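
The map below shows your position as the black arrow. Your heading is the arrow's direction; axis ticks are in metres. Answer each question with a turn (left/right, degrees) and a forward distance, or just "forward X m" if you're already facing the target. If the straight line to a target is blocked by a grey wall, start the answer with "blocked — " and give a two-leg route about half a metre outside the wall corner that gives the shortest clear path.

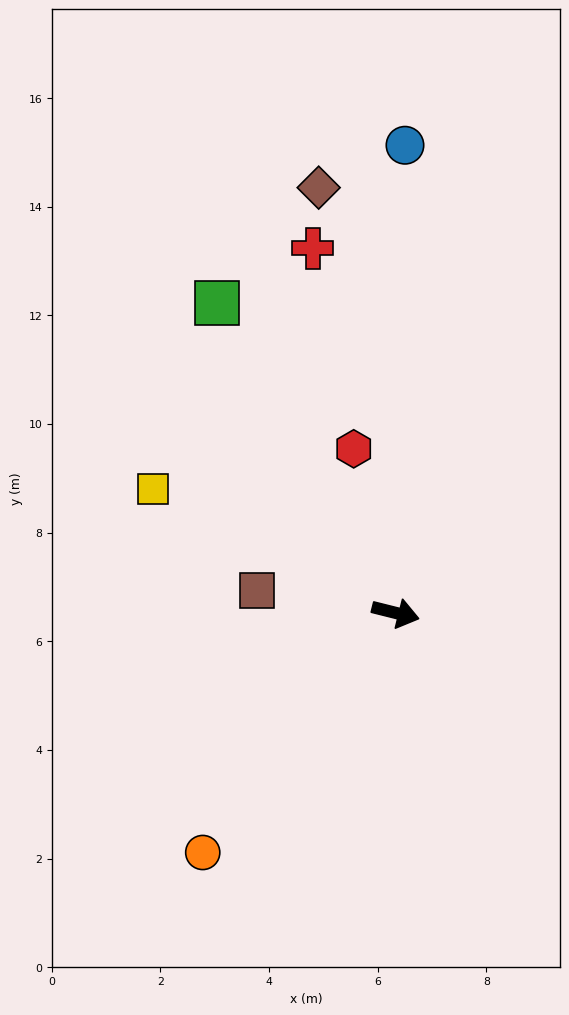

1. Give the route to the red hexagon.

turn left 118°, forward 3.1 m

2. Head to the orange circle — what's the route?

turn right 115°, forward 5.7 m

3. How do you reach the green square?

turn left 134°, forward 6.6 m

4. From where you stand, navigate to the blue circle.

turn left 103°, forward 8.6 m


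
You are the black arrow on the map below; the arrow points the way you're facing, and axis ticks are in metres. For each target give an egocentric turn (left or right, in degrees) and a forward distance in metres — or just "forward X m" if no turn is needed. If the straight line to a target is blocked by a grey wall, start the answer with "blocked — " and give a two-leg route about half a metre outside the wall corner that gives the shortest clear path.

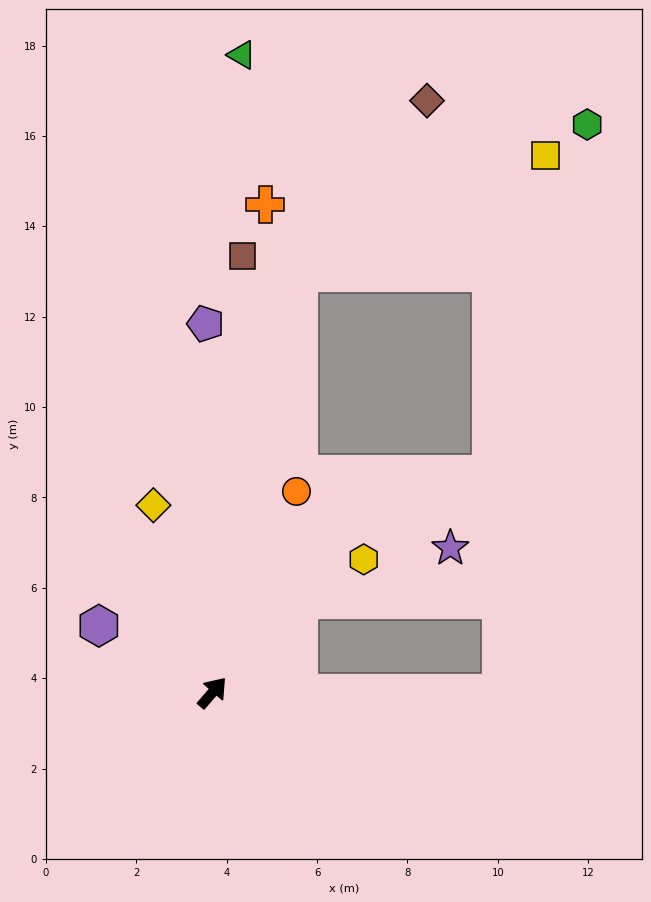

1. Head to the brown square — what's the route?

turn left 37°, forward 9.7 m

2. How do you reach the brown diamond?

blocked — turn left 29°, forward 9.5 m, then turn right 25°, forward 4.7 m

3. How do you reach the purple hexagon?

turn left 100°, forward 2.9 m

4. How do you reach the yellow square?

blocked — turn left 29°, forward 9.5 m, then turn right 53°, forward 6.0 m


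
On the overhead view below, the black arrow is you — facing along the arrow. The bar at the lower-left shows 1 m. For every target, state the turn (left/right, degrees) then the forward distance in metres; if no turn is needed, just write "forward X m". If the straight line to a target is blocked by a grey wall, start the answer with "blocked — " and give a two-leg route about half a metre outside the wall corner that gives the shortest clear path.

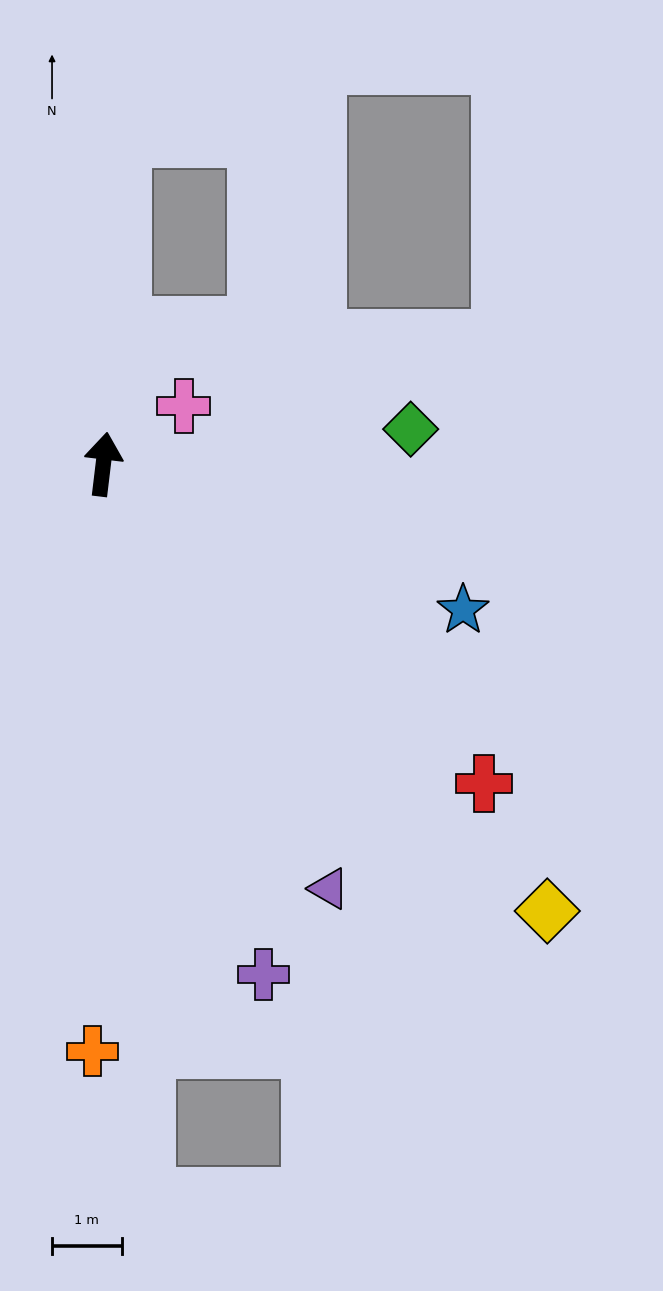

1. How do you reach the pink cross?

turn right 47°, forward 1.4 m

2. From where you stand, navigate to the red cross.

turn right 123°, forward 7.1 m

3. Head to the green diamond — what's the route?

turn right 77°, forward 4.4 m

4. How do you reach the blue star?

turn right 105°, forward 5.6 m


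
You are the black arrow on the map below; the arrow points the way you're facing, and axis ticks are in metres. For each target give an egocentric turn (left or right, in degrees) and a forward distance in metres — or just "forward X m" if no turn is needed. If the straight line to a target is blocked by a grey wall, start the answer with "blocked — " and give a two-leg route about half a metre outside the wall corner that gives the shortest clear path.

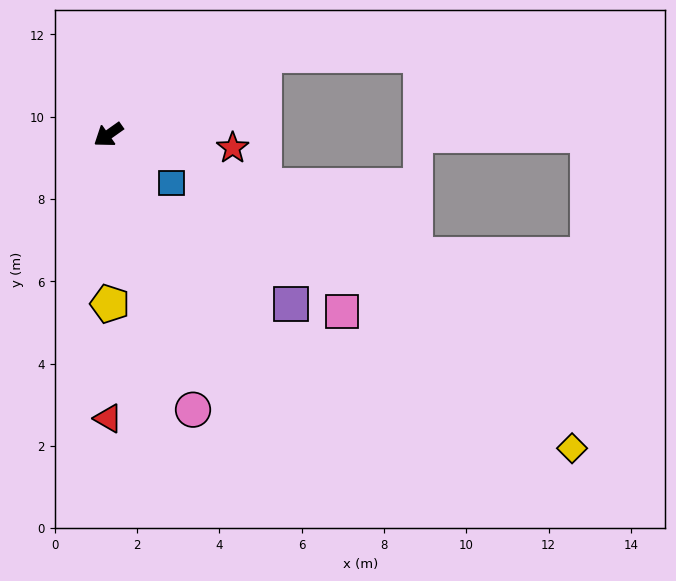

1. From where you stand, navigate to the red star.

turn left 139°, forward 3.0 m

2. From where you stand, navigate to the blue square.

turn left 107°, forward 1.9 m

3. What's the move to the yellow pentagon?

turn left 55°, forward 4.1 m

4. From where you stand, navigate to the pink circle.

turn left 72°, forward 7.0 m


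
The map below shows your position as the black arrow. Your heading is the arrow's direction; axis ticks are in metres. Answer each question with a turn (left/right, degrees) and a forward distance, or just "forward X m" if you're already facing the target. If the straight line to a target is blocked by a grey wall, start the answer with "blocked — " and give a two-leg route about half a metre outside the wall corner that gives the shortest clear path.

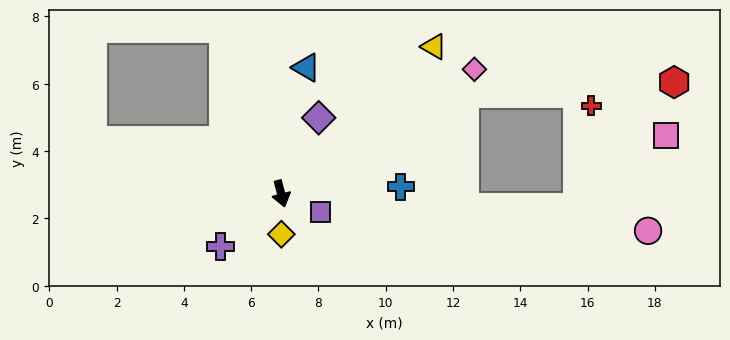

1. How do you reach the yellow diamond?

turn right 14°, forward 1.2 m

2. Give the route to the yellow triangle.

turn left 119°, forward 6.3 m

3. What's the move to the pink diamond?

turn left 108°, forward 6.8 m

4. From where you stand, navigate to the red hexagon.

blocked — turn left 104°, forward 6.2 m, then turn right 25°, forward 6.2 m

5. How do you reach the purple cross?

turn right 63°, forward 2.4 m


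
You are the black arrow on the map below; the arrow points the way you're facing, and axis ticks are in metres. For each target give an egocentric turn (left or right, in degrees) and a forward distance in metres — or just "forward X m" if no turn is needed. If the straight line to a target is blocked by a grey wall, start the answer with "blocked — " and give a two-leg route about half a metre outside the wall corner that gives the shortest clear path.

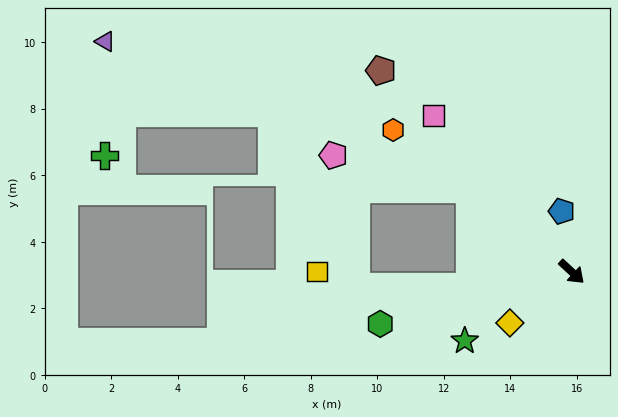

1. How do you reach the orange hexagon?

turn right 176°, forward 6.9 m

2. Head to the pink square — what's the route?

turn left 174°, forward 6.3 m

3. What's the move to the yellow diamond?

turn right 98°, forward 2.4 m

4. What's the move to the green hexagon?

turn right 122°, forward 6.0 m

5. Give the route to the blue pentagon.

turn left 142°, forward 1.8 m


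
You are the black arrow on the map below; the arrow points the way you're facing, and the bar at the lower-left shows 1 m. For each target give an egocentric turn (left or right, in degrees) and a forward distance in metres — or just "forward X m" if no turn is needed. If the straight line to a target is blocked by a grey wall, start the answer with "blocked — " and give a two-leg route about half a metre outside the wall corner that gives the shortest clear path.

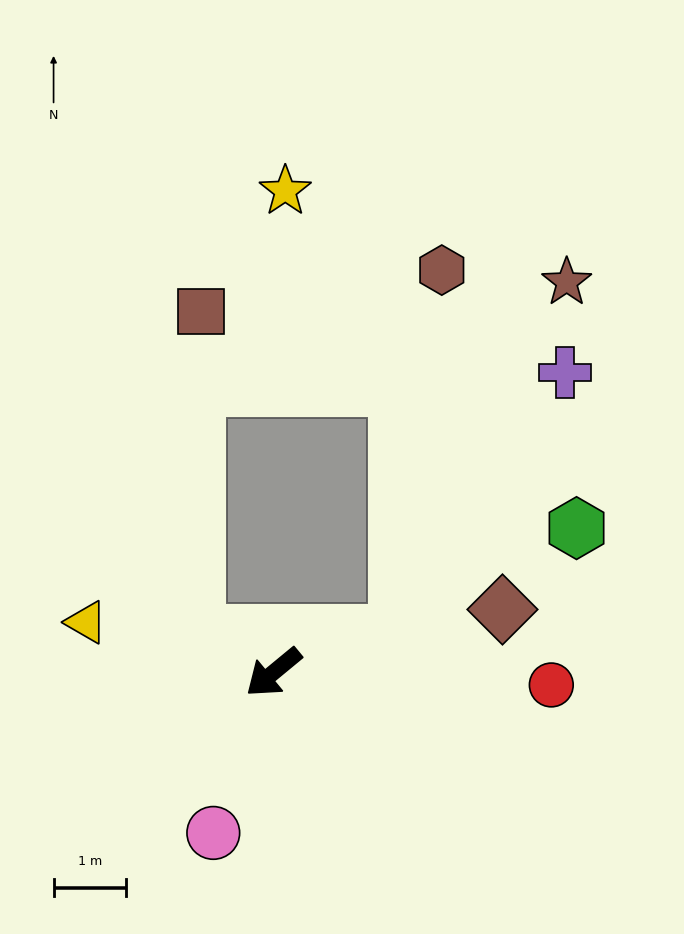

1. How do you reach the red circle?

turn left 138°, forward 3.8 m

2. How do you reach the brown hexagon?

blocked — turn left 157°, forward 1.8 m, then turn left 67°, forward 5.1 m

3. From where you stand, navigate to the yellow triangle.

turn right 55°, forward 2.7 m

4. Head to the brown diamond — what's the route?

turn left 156°, forward 3.3 m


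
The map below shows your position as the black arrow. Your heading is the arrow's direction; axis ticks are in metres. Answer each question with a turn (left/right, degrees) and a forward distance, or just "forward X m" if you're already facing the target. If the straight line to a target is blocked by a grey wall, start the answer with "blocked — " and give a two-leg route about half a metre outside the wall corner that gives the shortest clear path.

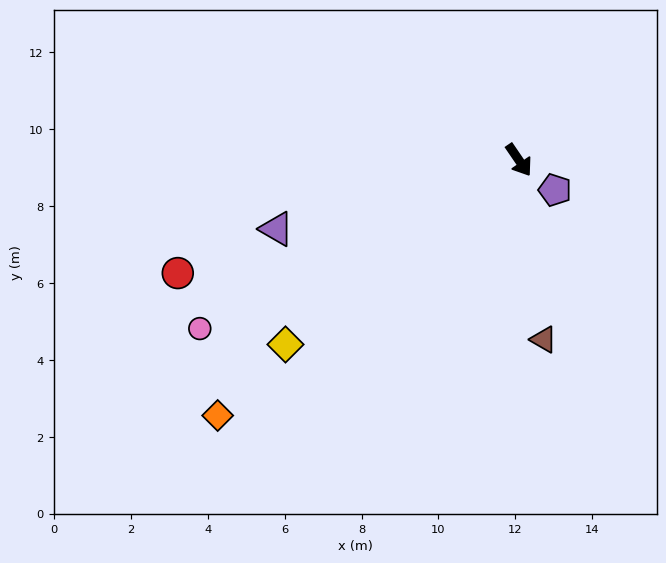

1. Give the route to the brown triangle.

turn right 26°, forward 4.7 m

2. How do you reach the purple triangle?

turn right 108°, forward 6.5 m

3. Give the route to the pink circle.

turn right 96°, forward 9.4 m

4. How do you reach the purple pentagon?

turn left 16°, forward 1.2 m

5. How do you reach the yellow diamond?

turn right 86°, forward 7.7 m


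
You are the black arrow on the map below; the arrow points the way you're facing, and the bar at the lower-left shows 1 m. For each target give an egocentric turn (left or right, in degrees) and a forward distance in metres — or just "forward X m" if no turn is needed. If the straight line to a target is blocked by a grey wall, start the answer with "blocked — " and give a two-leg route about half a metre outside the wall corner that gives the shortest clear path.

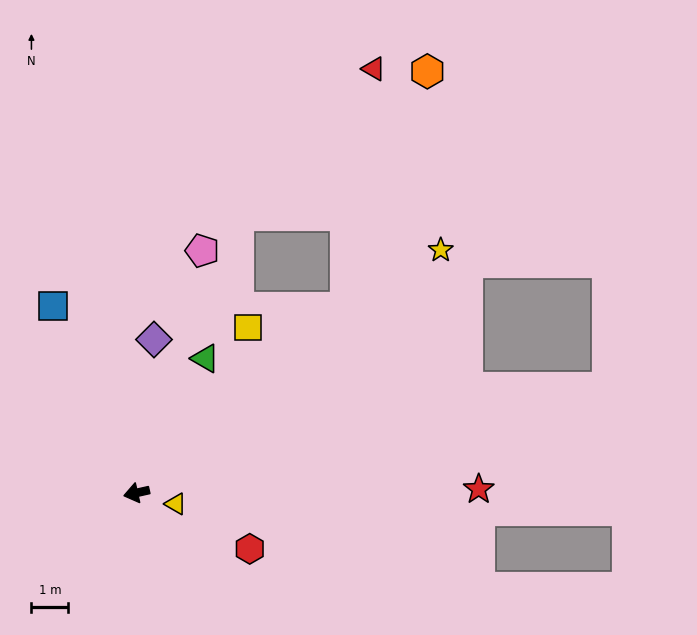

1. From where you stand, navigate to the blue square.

turn right 78°, forward 5.6 m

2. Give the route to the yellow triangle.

turn left 152°, forward 1.1 m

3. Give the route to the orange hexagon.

blocked — turn right 151°, forward 7.6 m, then turn left 29°, forward 6.8 m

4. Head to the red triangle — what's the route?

blocked — turn right 151°, forward 7.6 m, then turn left 42°, forward 6.5 m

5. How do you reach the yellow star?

turn right 154°, forward 10.6 m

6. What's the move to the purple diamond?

turn right 109°, forward 4.2 m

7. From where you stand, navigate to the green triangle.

turn right 130°, forward 4.1 m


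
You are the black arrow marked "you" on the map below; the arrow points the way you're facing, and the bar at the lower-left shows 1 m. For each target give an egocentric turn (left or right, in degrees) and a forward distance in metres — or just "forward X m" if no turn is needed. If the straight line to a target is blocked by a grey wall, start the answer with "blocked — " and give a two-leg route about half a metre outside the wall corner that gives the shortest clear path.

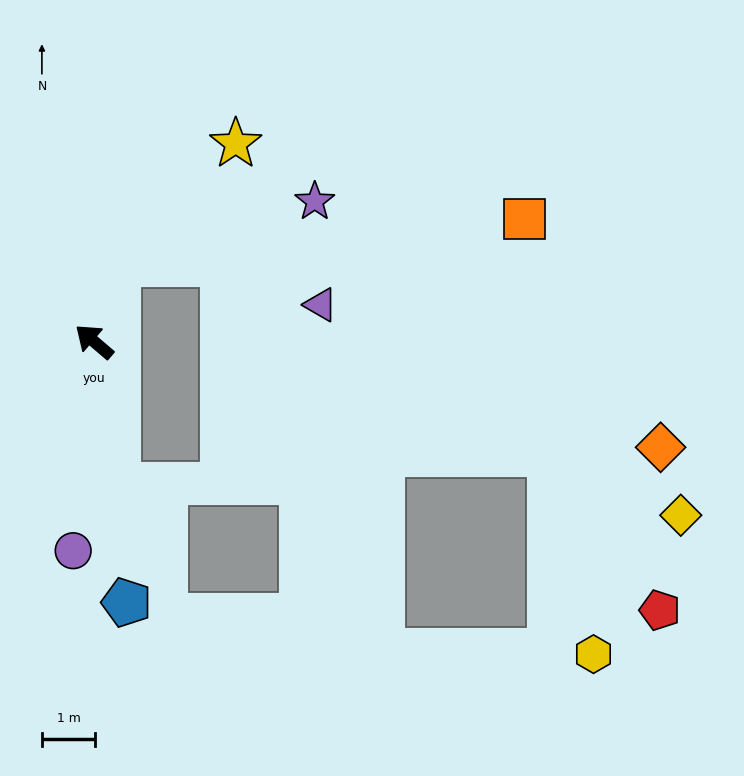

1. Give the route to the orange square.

blocked — turn right 67°, forward 1.5 m, then turn right 66°, forward 7.7 m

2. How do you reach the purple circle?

turn left 125°, forward 3.9 m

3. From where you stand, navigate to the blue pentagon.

turn left 138°, forward 4.9 m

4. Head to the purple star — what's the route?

blocked — turn right 67°, forward 1.5 m, then turn right 55°, forward 3.9 m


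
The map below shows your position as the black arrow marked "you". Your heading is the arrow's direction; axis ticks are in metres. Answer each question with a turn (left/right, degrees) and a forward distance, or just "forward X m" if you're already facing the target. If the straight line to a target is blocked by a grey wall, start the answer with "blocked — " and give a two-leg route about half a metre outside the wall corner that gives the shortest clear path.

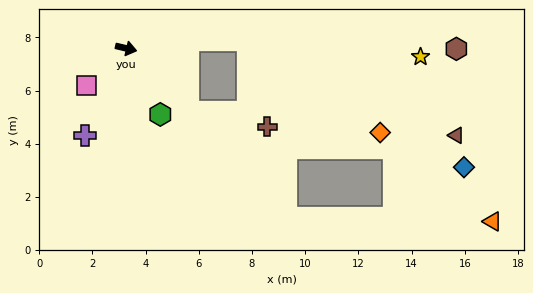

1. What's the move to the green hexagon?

turn right 49°, forward 2.8 m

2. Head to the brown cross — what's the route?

blocked — turn right 33°, forward 3.3 m, then turn left 36°, forward 3.0 m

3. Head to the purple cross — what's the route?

turn right 102°, forward 3.6 m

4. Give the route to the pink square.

turn right 124°, forward 2.0 m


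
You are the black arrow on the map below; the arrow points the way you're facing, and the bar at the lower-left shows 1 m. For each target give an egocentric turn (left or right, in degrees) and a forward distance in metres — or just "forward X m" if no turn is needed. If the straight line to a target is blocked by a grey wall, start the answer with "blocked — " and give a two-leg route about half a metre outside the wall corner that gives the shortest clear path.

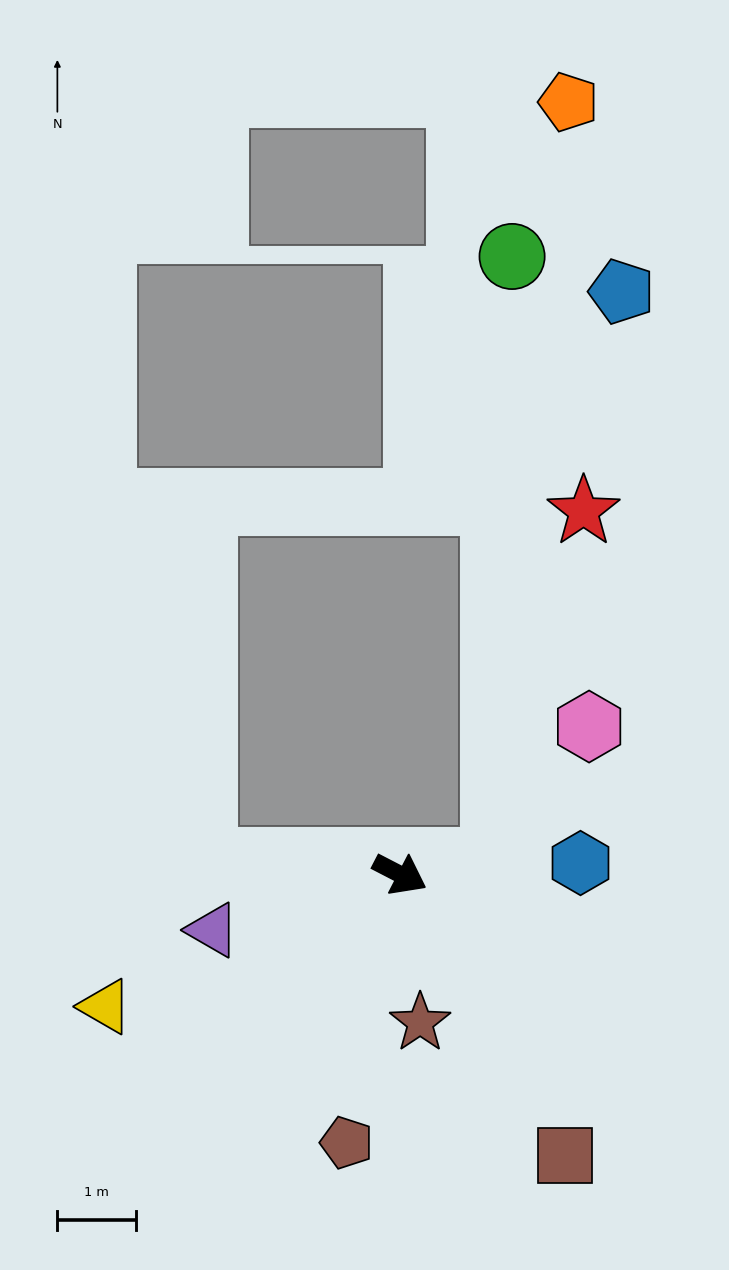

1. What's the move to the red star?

blocked — turn left 35°, forward 1.2 m, then turn left 68°, forward 4.6 m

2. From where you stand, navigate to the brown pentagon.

turn right 74°, forward 3.5 m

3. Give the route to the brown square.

turn right 32°, forward 4.2 m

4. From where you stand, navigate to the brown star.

turn right 55°, forward 1.9 m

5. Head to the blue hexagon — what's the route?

turn left 31°, forward 2.3 m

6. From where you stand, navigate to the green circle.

blocked — turn left 35°, forward 1.2 m, then turn left 81°, forward 7.7 m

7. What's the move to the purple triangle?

turn right 136°, forward 2.5 m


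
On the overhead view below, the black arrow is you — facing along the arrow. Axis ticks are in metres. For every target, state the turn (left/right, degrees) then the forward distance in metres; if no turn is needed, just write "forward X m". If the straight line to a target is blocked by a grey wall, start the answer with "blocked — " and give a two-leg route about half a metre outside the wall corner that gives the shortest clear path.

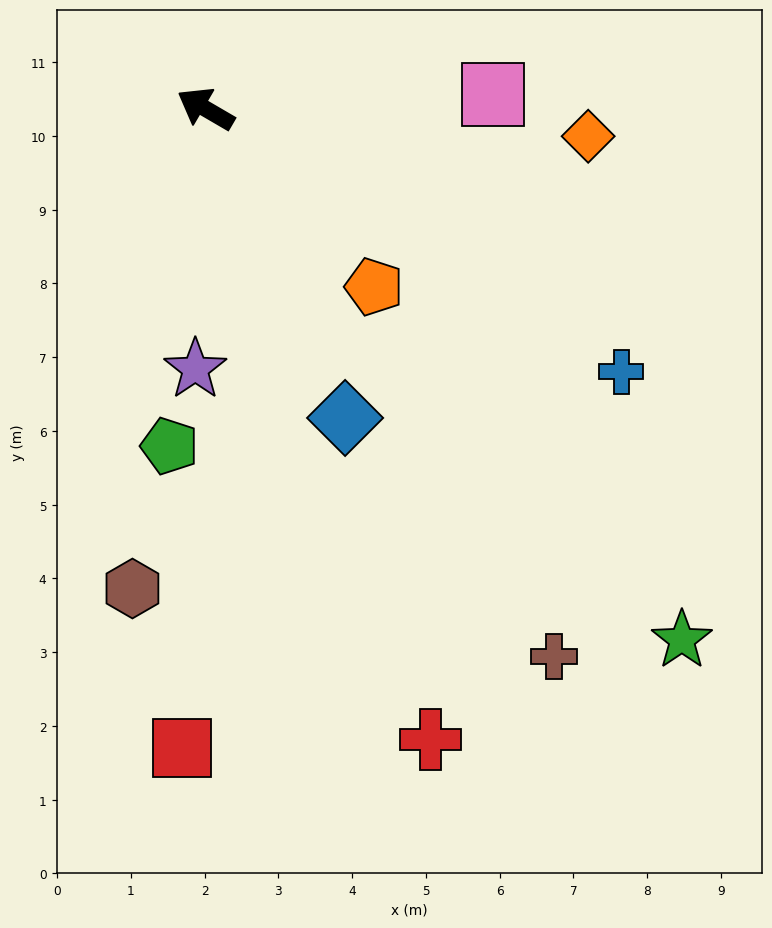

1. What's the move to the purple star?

turn left 118°, forward 3.5 m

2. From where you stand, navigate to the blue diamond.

turn left 145°, forward 4.6 m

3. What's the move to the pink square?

turn right 147°, forward 3.9 m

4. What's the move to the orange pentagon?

turn left 164°, forward 3.3 m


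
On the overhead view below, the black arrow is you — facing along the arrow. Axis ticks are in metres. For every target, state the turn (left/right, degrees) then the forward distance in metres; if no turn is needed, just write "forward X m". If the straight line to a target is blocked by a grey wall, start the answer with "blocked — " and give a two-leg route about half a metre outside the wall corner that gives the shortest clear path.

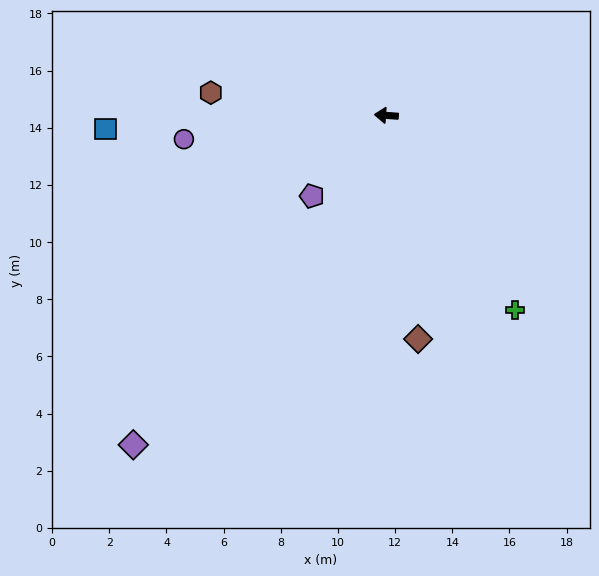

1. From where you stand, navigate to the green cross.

turn left 128°, forward 8.2 m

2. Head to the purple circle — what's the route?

turn left 11°, forward 7.1 m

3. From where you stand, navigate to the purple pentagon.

turn left 51°, forward 3.8 m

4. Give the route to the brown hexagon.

turn right 3°, forward 6.2 m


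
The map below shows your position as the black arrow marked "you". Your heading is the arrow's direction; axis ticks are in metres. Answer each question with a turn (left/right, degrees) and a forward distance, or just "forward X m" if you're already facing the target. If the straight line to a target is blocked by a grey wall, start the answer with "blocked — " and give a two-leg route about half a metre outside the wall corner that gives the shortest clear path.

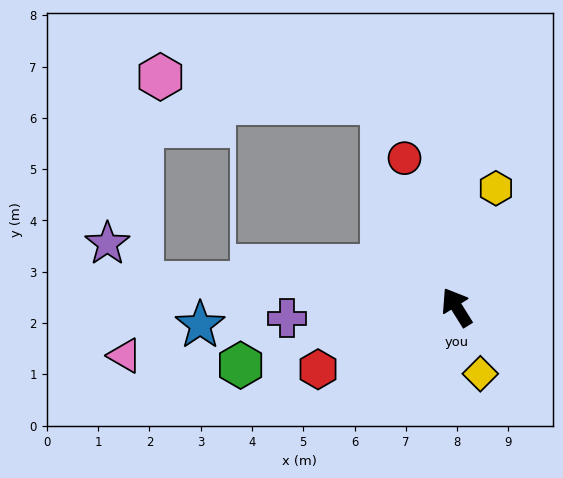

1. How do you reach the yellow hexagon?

turn right 50°, forward 2.4 m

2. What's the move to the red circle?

turn right 13°, forward 3.1 m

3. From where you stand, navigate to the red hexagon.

turn left 82°, forward 3.0 m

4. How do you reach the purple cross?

turn left 62°, forward 3.3 m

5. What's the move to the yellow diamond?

turn left 168°, forward 1.4 m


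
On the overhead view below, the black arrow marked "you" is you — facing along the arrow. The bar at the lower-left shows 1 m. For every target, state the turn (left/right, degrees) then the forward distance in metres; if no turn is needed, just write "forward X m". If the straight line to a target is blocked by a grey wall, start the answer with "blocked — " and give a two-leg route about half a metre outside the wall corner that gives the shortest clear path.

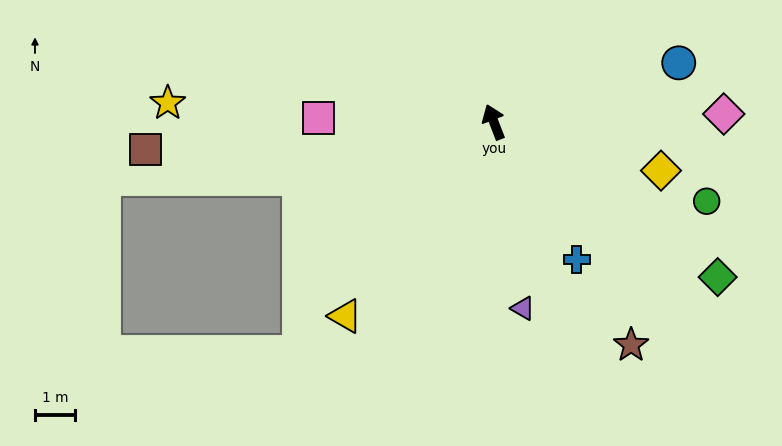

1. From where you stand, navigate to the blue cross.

turn right 170°, forward 4.0 m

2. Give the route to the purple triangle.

turn left 168°, forward 4.7 m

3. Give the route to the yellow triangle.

turn left 121°, forward 6.1 m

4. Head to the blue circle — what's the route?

turn right 93°, forward 4.9 m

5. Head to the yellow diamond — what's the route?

turn right 127°, forward 4.4 m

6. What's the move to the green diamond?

turn right 146°, forward 6.8 m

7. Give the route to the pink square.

turn left 68°, forward 4.4 m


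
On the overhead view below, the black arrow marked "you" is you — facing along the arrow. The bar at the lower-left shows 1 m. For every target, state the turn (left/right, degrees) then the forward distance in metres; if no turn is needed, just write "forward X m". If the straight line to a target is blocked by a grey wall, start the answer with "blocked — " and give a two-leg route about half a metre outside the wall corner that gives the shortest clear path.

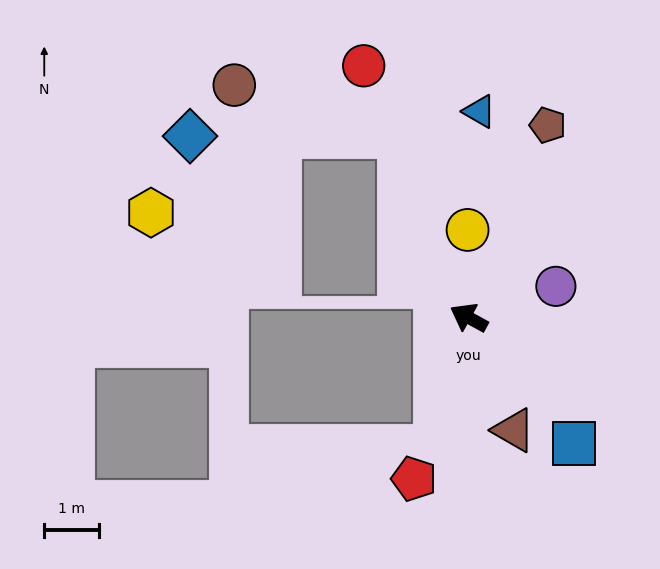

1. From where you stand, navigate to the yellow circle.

turn right 61°, forward 1.6 m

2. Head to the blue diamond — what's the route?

blocked — turn right 41°, forward 3.5 m, then turn left 70°, forward 3.8 m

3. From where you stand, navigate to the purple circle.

turn right 132°, forward 1.7 m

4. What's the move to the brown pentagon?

turn right 84°, forward 3.8 m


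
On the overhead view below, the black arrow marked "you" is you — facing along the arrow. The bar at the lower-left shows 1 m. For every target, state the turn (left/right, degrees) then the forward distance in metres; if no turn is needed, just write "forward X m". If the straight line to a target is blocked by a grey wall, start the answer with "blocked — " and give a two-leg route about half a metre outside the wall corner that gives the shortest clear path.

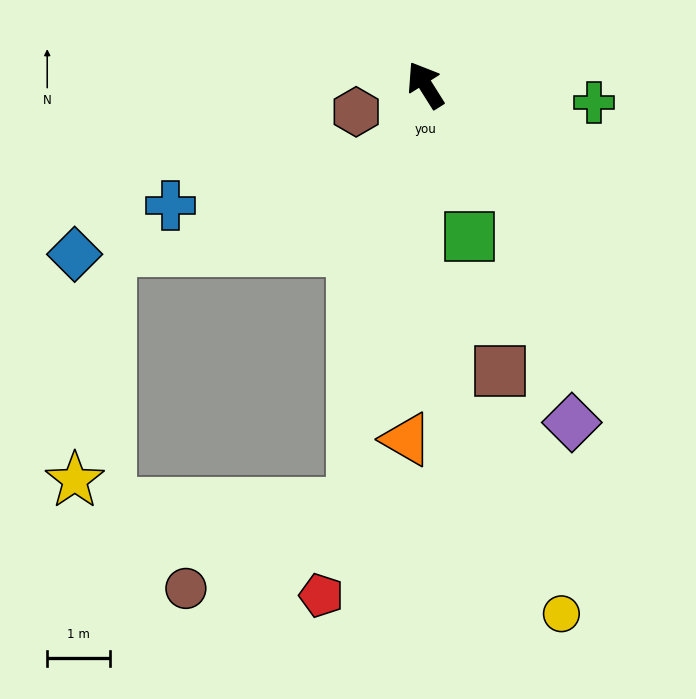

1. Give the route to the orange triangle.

turn left 145°, forward 5.6 m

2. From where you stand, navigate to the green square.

turn left 164°, forward 2.5 m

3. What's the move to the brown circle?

blocked — turn left 138°, forward 6.8 m, then turn right 53°, forward 3.0 m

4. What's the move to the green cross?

turn right 128°, forward 2.7 m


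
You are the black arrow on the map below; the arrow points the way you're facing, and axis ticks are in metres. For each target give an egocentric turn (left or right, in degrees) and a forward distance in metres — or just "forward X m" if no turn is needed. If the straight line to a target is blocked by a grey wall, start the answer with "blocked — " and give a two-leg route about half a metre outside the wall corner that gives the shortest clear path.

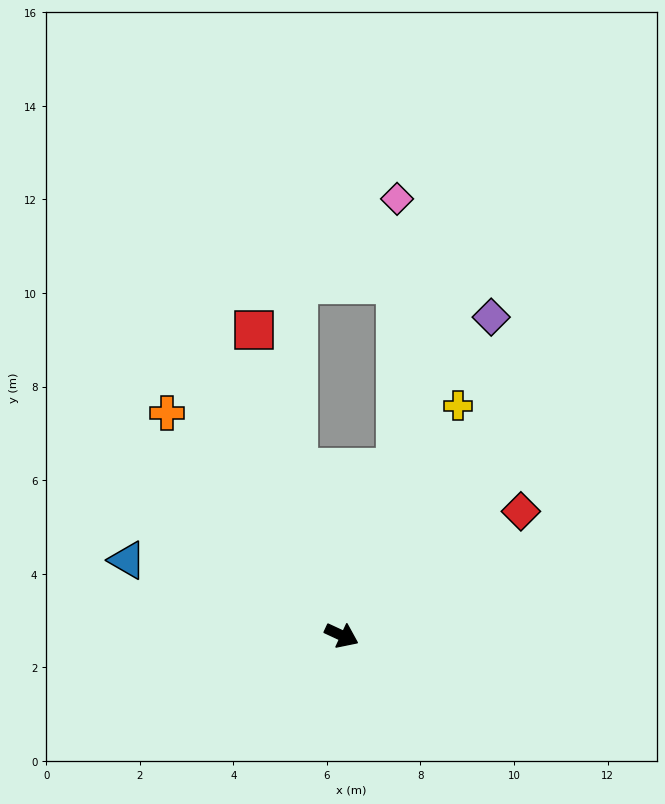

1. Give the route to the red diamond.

turn left 60°, forward 4.7 m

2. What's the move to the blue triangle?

turn right 174°, forward 4.9 m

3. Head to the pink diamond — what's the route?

blocked — turn left 97°, forward 3.8 m, then turn left 18°, forward 5.8 m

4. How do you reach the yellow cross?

turn left 88°, forward 5.5 m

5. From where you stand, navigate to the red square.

turn left 131°, forward 6.8 m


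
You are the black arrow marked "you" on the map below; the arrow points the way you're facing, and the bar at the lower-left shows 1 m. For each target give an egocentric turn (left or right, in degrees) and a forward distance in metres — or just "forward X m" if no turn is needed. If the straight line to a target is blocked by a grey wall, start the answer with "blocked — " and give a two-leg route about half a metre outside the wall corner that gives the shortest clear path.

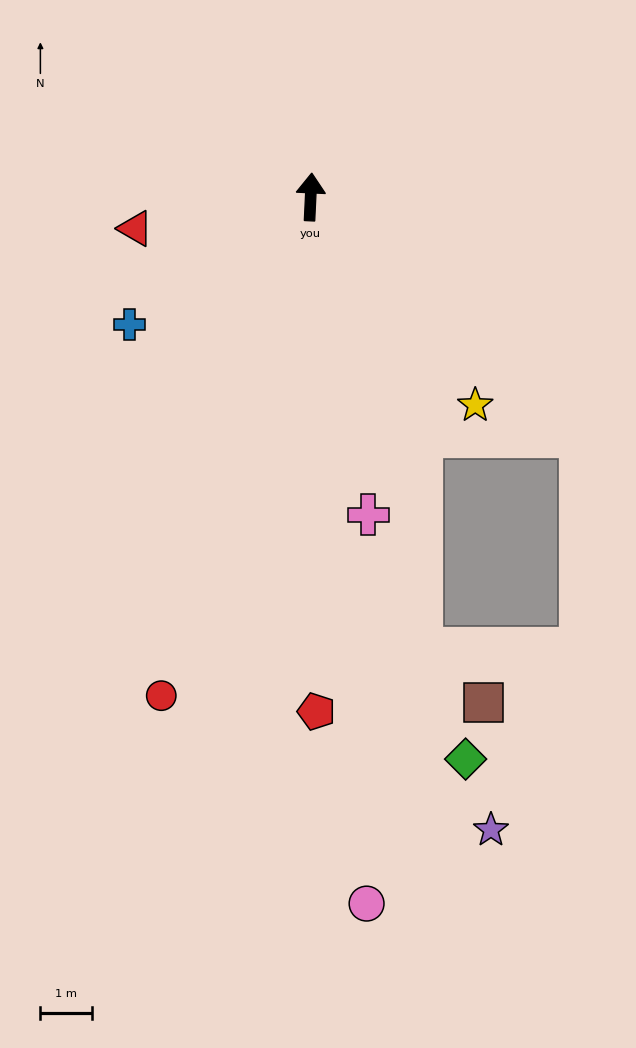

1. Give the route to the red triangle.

turn left 103°, forward 3.4 m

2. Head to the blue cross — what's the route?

turn left 128°, forward 4.3 m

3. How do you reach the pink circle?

turn right 173°, forward 13.6 m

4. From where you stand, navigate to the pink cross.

turn right 167°, forward 6.2 m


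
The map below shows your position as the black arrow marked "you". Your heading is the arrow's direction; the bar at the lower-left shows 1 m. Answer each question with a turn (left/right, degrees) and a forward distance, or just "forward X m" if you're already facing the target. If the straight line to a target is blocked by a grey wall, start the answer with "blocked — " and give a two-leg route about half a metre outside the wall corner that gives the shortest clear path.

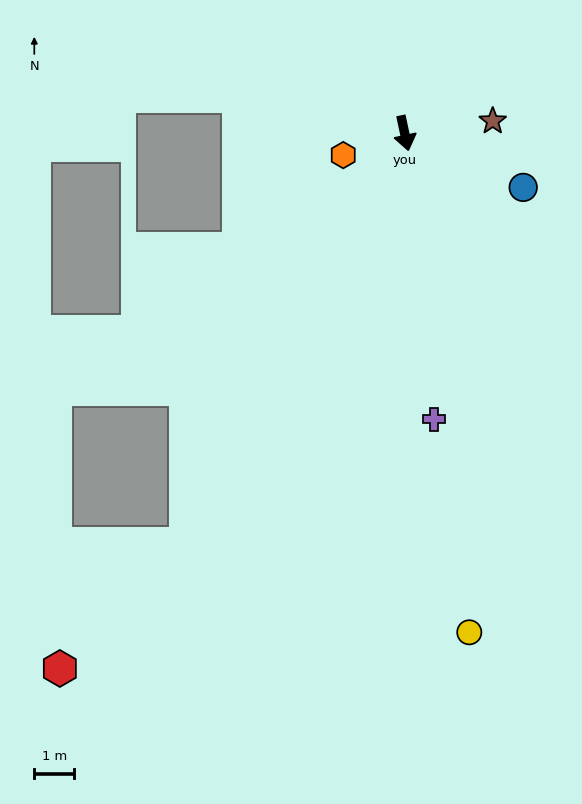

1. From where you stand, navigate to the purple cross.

turn right 6°, forward 7.2 m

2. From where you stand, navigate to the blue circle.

turn left 53°, forward 3.3 m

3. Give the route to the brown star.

turn left 86°, forward 2.2 m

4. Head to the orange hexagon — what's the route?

turn right 82°, forward 1.6 m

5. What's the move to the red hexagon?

blocked — turn right 40°, forward 11.7 m, then turn right 17°, forward 4.4 m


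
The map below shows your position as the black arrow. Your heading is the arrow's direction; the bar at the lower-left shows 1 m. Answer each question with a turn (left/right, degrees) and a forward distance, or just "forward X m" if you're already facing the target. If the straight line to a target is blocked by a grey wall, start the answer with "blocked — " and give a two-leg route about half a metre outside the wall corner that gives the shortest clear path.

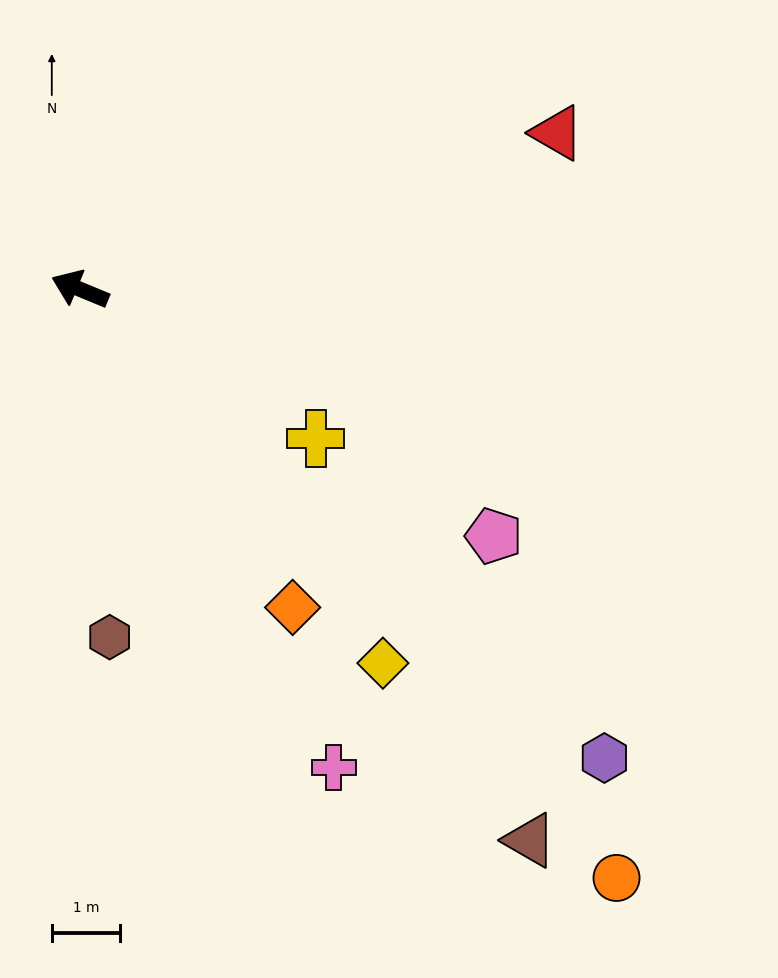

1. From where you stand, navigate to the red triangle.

turn right 139°, forward 7.4 m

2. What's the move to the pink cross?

turn left 140°, forward 7.9 m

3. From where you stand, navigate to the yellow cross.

turn left 170°, forward 4.1 m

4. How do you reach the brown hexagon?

turn left 117°, forward 5.1 m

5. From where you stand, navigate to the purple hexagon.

turn left 161°, forward 10.3 m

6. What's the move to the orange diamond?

turn left 146°, forward 5.6 m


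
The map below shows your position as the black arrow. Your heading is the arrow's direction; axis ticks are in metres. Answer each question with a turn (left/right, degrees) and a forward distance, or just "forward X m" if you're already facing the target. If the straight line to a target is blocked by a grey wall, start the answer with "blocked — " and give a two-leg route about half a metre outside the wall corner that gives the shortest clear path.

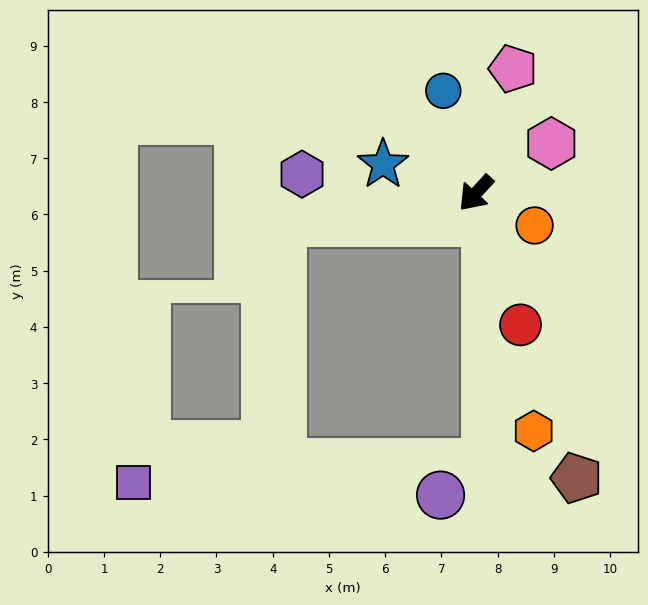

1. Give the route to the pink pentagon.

turn right 154°, forward 2.3 m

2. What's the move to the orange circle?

turn left 104°, forward 1.2 m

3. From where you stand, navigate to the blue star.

turn right 65°, forward 1.7 m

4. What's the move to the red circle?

turn left 61°, forward 2.5 m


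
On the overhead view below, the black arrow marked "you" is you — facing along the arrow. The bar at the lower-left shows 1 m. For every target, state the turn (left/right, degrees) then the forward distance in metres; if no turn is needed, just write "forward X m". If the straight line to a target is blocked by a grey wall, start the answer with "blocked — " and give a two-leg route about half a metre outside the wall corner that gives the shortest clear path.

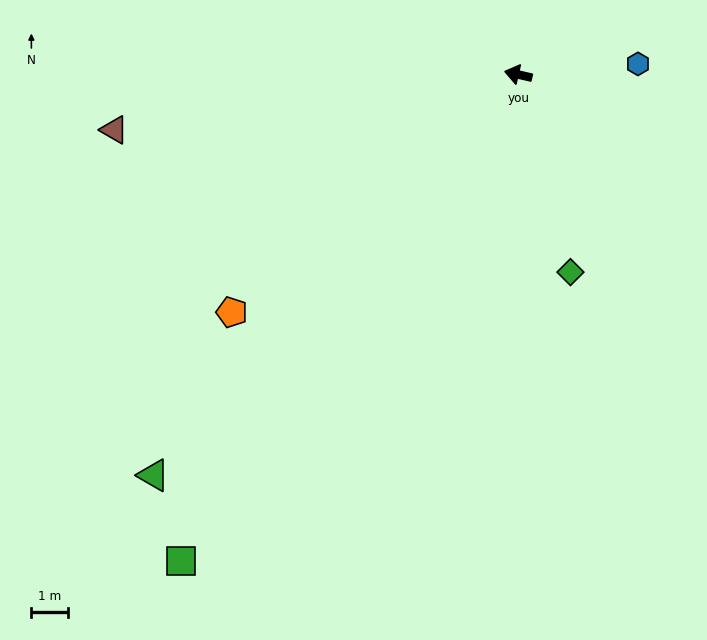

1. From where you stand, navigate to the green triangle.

turn left 61°, forward 15.0 m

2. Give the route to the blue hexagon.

turn right 162°, forward 3.3 m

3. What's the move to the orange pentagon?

turn left 53°, forward 10.3 m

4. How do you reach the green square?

turn left 68°, forward 16.3 m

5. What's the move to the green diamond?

turn left 118°, forward 5.6 m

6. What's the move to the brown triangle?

turn left 21°, forward 11.3 m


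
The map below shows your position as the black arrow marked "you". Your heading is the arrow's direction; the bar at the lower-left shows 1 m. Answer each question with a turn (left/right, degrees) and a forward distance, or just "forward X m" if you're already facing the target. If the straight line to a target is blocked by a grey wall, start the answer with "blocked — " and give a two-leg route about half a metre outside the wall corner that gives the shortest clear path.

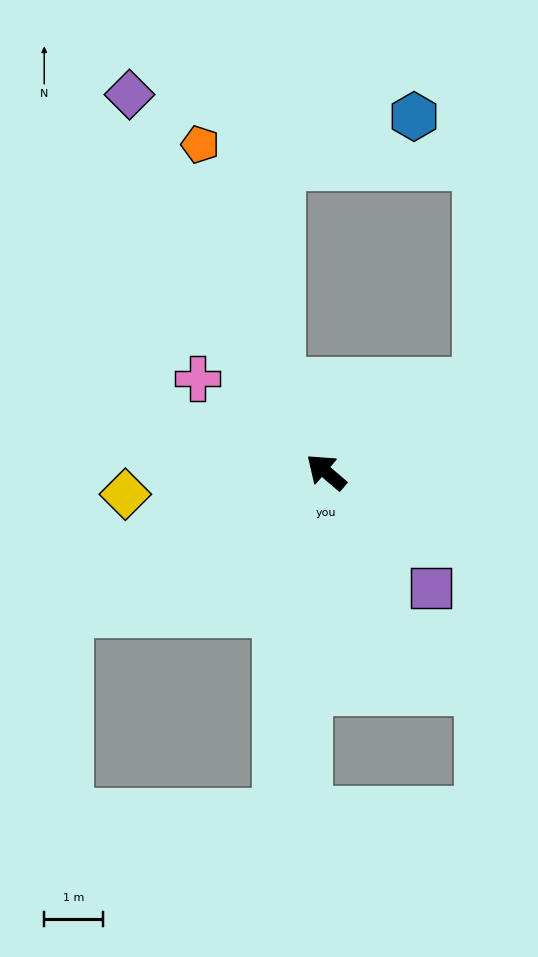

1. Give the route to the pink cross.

turn left 4°, forward 2.7 m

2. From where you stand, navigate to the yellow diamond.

turn left 47°, forward 3.4 m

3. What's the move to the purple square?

turn left 173°, forward 2.7 m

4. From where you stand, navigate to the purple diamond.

turn right 22°, forward 7.2 m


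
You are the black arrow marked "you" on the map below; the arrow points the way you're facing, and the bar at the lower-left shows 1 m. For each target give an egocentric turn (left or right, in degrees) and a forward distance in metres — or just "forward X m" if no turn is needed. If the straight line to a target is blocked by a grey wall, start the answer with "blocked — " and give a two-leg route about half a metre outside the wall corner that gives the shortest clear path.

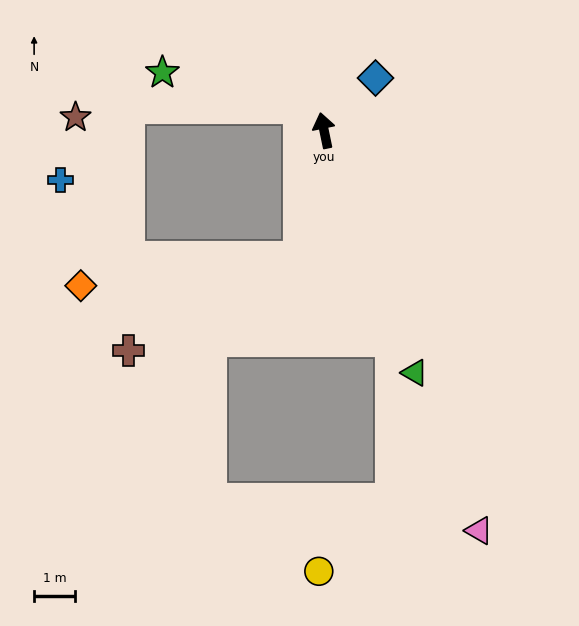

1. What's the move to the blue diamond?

turn right 56°, forward 1.8 m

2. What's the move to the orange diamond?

blocked — turn left 158°, forward 3.2 m, then turn right 73°, forward 5.5 m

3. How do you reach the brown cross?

blocked — turn left 158°, forward 3.2 m, then turn right 52°, forward 4.8 m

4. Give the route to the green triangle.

turn right 171°, forward 6.4 m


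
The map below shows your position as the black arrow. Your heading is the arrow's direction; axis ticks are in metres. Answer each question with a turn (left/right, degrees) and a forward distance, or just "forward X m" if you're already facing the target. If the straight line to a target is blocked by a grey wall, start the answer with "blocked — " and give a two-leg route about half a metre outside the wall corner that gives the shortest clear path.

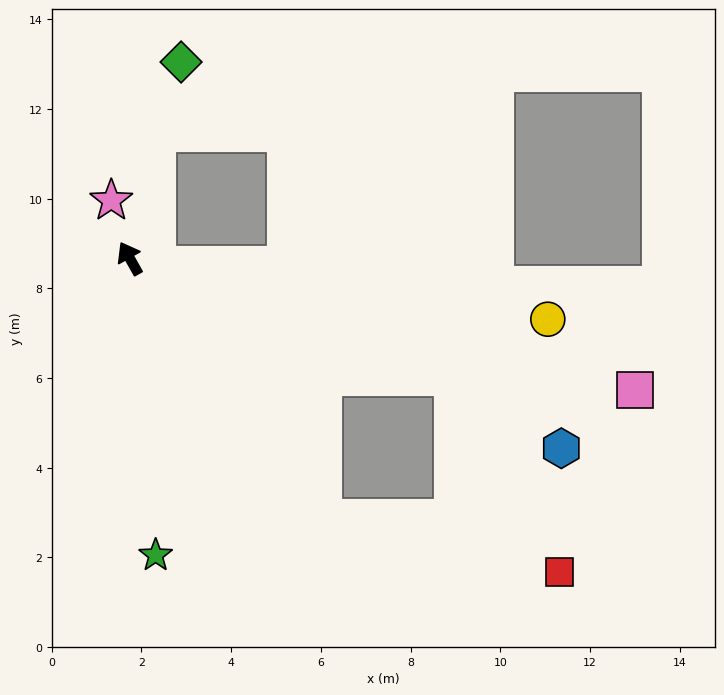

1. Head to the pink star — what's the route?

turn right 12°, forward 1.4 m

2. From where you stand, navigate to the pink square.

turn right 134°, forward 11.6 m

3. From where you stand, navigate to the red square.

blocked — turn right 173°, forward 7.2 m, then turn left 41°, forward 5.4 m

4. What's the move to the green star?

turn left 156°, forward 6.6 m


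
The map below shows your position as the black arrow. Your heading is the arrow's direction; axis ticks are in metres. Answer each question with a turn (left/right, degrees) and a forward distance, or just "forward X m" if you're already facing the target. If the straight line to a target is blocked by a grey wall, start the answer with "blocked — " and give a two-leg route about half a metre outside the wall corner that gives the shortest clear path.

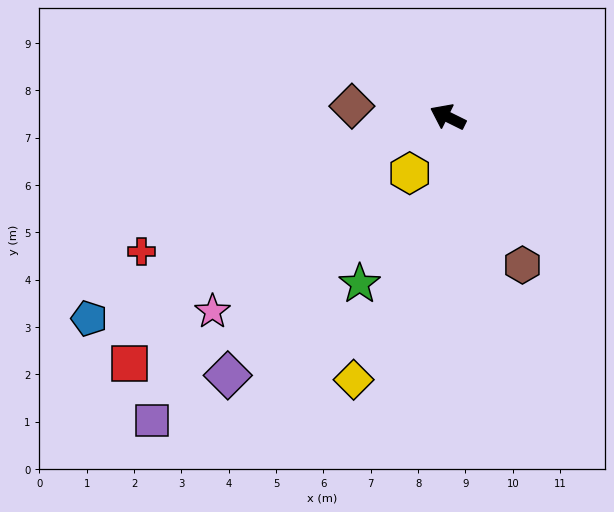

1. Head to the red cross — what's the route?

turn left 50°, forward 7.1 m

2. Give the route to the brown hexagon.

turn left 143°, forward 3.5 m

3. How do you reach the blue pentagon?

turn left 56°, forward 8.7 m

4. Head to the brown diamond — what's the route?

turn left 20°, forward 2.0 m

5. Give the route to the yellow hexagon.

turn left 82°, forward 1.4 m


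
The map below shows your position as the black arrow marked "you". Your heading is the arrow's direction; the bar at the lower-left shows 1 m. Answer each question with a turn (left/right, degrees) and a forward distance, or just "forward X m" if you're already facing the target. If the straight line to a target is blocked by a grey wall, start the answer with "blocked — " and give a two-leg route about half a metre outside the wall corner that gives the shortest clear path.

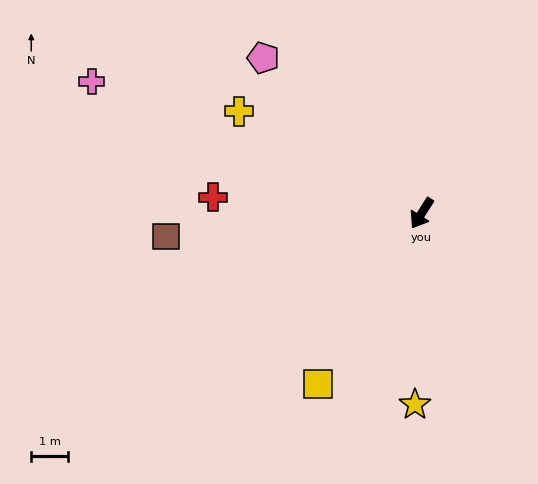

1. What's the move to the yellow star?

turn left 30°, forward 5.2 m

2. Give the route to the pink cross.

turn right 79°, forward 9.6 m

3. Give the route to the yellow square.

forward 5.4 m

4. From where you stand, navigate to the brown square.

turn right 52°, forward 7.0 m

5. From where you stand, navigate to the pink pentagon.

turn right 102°, forward 6.0 m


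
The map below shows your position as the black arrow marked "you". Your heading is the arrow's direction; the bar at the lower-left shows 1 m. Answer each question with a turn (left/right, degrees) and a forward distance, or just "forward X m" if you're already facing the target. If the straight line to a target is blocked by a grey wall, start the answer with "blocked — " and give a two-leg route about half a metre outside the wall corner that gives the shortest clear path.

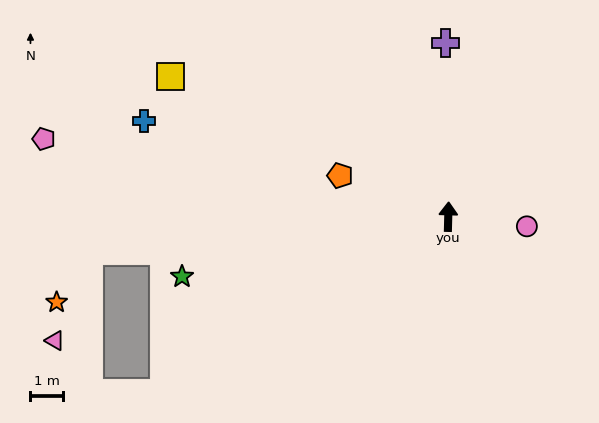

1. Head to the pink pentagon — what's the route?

turn left 81°, forward 12.5 m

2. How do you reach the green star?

turn left 104°, forward 8.3 m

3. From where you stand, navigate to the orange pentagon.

turn left 71°, forward 3.5 m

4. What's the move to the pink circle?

turn right 96°, forward 2.4 m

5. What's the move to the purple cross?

turn left 3°, forward 5.3 m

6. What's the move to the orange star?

blocked — turn left 97°, forward 11.0 m, then turn left 52°, forward 1.8 m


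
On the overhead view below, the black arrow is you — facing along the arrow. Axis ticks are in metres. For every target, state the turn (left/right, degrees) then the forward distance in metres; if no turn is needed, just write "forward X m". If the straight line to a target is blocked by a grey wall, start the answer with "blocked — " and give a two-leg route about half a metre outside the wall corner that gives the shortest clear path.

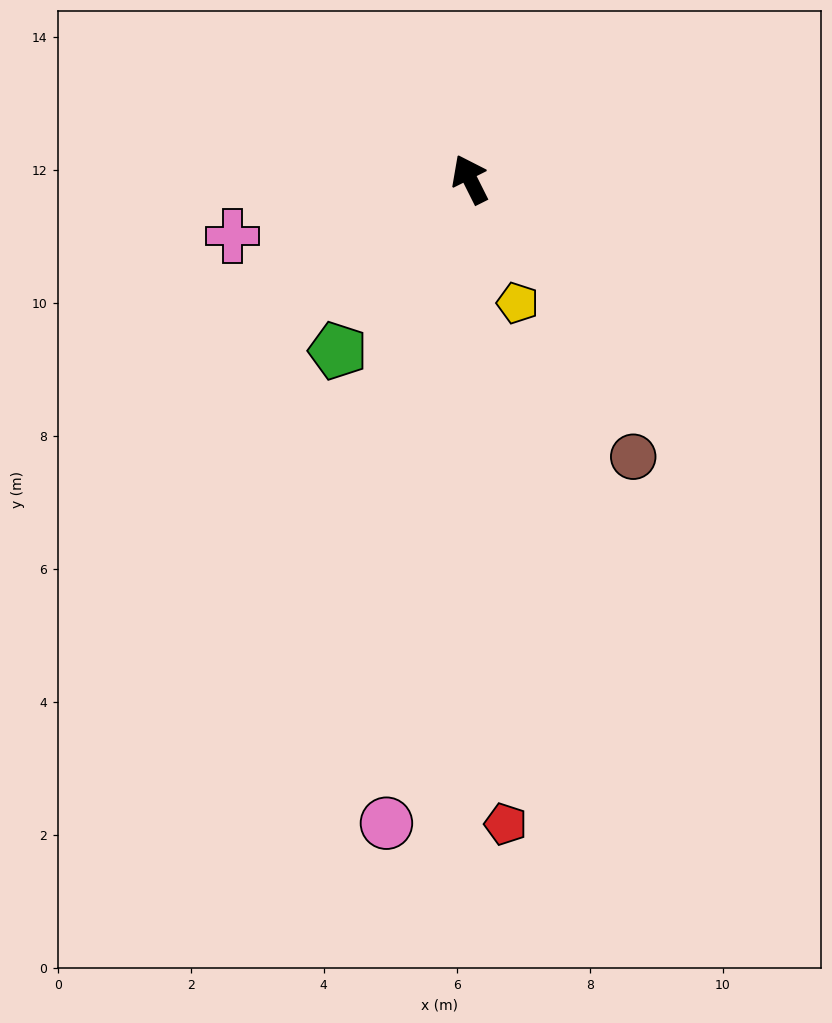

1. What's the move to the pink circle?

turn left 146°, forward 9.8 m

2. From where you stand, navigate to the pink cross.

turn left 77°, forward 3.7 m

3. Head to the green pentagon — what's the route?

turn left 116°, forward 3.3 m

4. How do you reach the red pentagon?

turn left 157°, forward 9.7 m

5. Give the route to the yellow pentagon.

turn left 174°, forward 2.0 m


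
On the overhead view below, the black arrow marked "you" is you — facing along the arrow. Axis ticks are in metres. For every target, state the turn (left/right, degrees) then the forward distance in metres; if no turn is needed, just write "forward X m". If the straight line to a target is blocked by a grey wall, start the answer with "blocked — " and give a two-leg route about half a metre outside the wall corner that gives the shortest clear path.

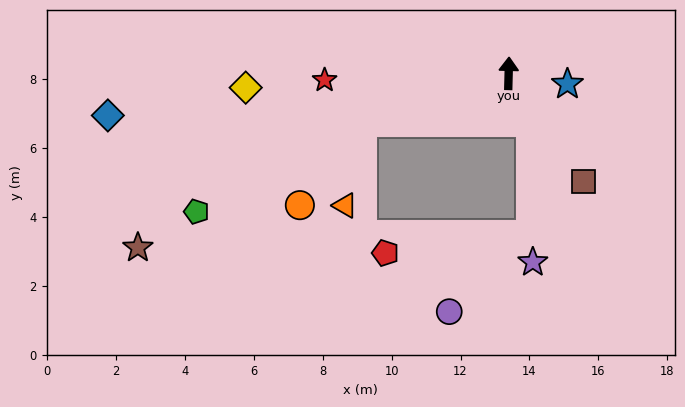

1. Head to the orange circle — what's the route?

blocked — turn left 110°, forward 4.5 m, then turn left 34°, forward 3.0 m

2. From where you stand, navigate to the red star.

turn left 94°, forward 5.3 m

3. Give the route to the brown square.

turn right 144°, forward 3.8 m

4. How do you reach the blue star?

turn right 99°, forward 1.7 m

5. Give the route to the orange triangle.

blocked — turn left 110°, forward 4.5 m, then turn left 60°, forward 2.5 m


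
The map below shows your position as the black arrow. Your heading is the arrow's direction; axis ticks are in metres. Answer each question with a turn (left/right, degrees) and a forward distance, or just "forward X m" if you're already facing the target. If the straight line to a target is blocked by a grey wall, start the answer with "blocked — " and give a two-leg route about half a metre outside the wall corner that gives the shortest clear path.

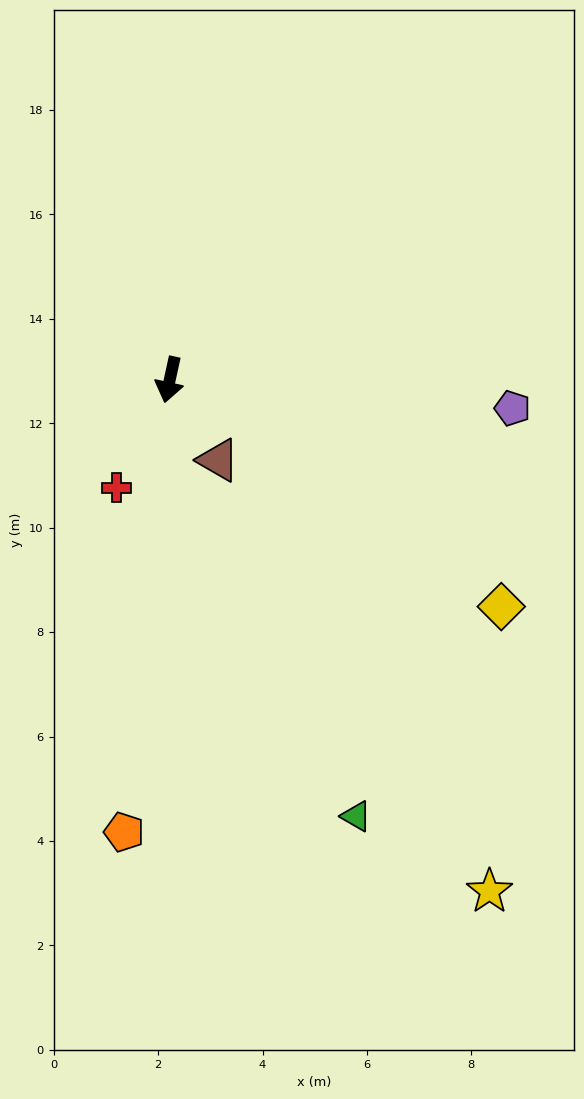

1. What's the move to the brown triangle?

turn left 43°, forward 1.8 m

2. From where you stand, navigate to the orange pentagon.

turn left 7°, forward 8.7 m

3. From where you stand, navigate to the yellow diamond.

turn left 68°, forward 7.7 m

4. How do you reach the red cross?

turn right 14°, forward 2.3 m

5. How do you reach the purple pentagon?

turn left 98°, forward 6.6 m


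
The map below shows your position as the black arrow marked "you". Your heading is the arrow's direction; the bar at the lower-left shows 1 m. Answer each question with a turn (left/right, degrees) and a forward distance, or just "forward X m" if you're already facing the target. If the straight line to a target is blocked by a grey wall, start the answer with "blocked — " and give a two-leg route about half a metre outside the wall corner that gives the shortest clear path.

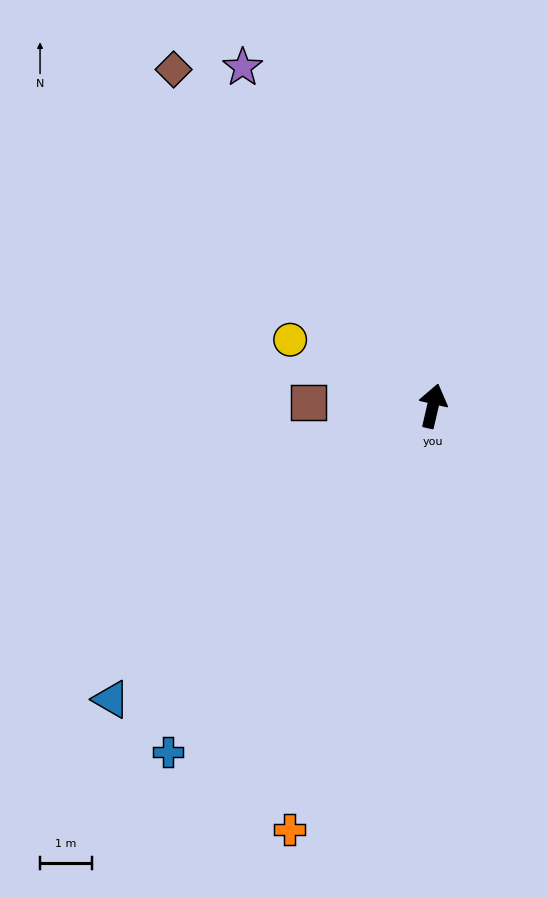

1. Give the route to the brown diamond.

turn left 51°, forward 8.2 m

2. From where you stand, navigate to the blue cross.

turn left 156°, forward 8.4 m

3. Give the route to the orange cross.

turn left 174°, forward 8.6 m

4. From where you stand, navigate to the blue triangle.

turn left 145°, forward 8.4 m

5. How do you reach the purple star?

turn left 42°, forward 7.5 m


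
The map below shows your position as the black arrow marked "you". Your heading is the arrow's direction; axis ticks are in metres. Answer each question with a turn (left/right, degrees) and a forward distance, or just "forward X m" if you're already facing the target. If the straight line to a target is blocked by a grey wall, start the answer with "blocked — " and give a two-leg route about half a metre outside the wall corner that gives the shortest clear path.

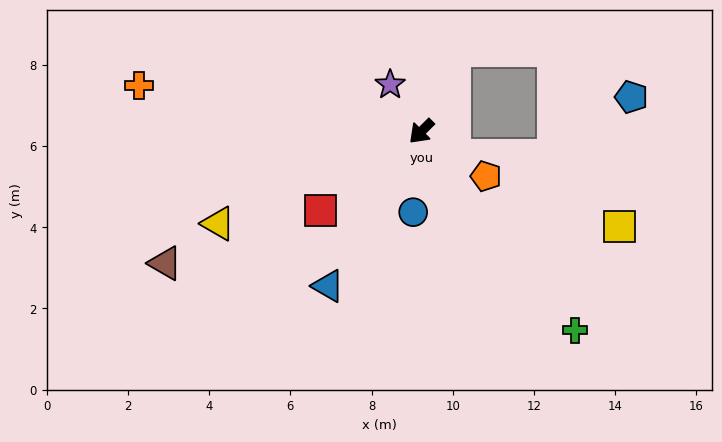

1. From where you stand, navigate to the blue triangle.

turn left 14°, forward 4.4 m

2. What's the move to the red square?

turn right 7°, forward 3.2 m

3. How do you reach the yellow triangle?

turn right 21°, forward 5.5 m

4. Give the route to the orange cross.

turn right 54°, forward 7.0 m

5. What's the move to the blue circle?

turn left 39°, forward 2.0 m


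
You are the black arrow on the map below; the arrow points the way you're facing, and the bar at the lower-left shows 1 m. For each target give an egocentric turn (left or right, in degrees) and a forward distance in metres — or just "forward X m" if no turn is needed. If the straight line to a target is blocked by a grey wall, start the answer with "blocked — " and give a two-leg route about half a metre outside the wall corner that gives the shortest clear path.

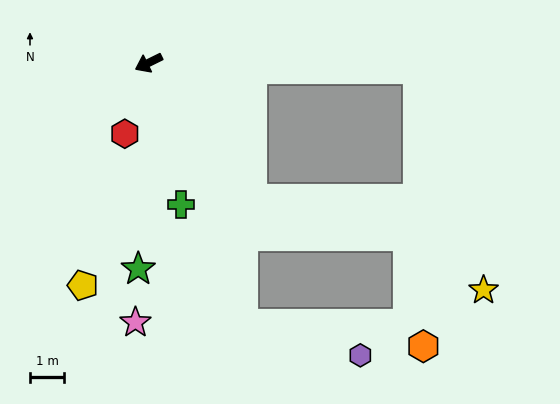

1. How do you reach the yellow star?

blocked — turn left 152°, forward 7.9 m, then turn right 71°, forward 6.7 m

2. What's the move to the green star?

turn left 61°, forward 6.0 m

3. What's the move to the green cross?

turn left 77°, forward 4.2 m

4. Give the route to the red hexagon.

turn left 45°, forward 2.2 m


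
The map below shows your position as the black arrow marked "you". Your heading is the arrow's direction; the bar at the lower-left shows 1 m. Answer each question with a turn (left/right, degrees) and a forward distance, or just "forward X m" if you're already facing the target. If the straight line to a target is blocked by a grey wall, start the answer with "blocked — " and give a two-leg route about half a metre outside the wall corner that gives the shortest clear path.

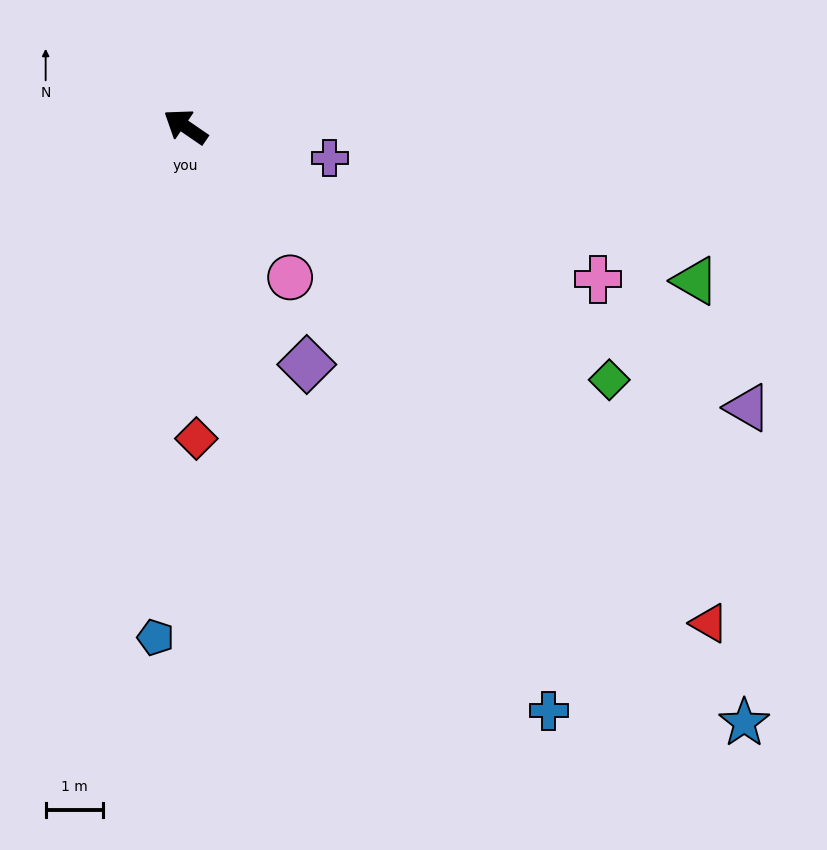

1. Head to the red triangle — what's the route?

turn left 171°, forward 12.5 m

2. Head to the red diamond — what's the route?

turn left 126°, forward 5.4 m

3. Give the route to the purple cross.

turn right 158°, forward 2.6 m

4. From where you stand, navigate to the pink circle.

turn left 159°, forward 3.2 m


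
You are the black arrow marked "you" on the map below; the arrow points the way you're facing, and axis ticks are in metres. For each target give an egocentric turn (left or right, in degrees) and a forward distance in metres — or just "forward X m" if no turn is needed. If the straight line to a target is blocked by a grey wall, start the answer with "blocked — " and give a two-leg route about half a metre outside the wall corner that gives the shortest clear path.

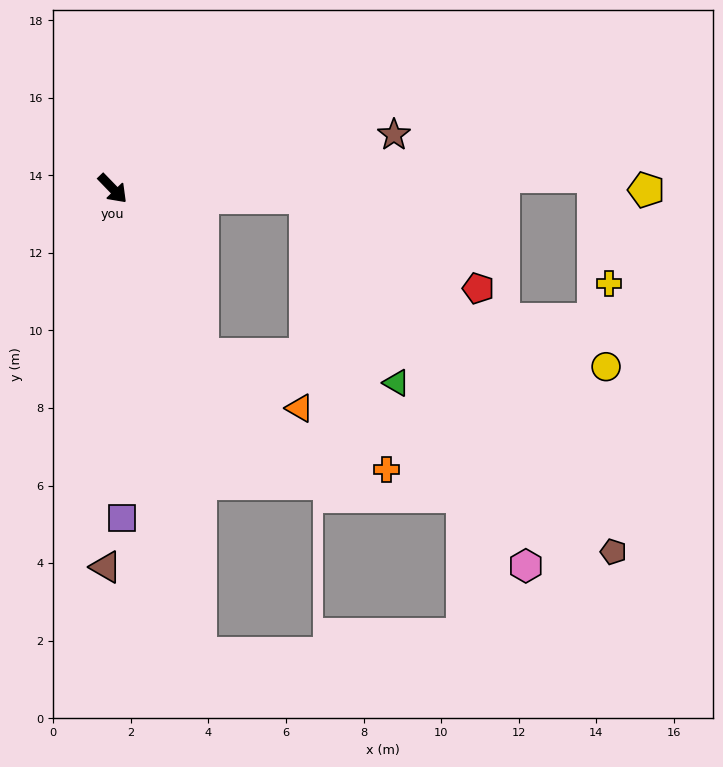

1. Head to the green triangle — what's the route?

blocked — turn right 16°, forward 4.9 m, then turn left 54°, forward 5.1 m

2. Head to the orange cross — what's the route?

blocked — turn left 43°, forward 5.0 m, then turn right 70°, forward 7.3 m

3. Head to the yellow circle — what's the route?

blocked — turn right 16°, forward 4.9 m, then turn left 60°, forward 10.4 m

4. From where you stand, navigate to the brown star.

turn left 57°, forward 7.4 m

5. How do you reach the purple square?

turn right 42°, forward 8.5 m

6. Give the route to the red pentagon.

blocked — turn left 43°, forward 5.0 m, then turn right 25°, forward 5.0 m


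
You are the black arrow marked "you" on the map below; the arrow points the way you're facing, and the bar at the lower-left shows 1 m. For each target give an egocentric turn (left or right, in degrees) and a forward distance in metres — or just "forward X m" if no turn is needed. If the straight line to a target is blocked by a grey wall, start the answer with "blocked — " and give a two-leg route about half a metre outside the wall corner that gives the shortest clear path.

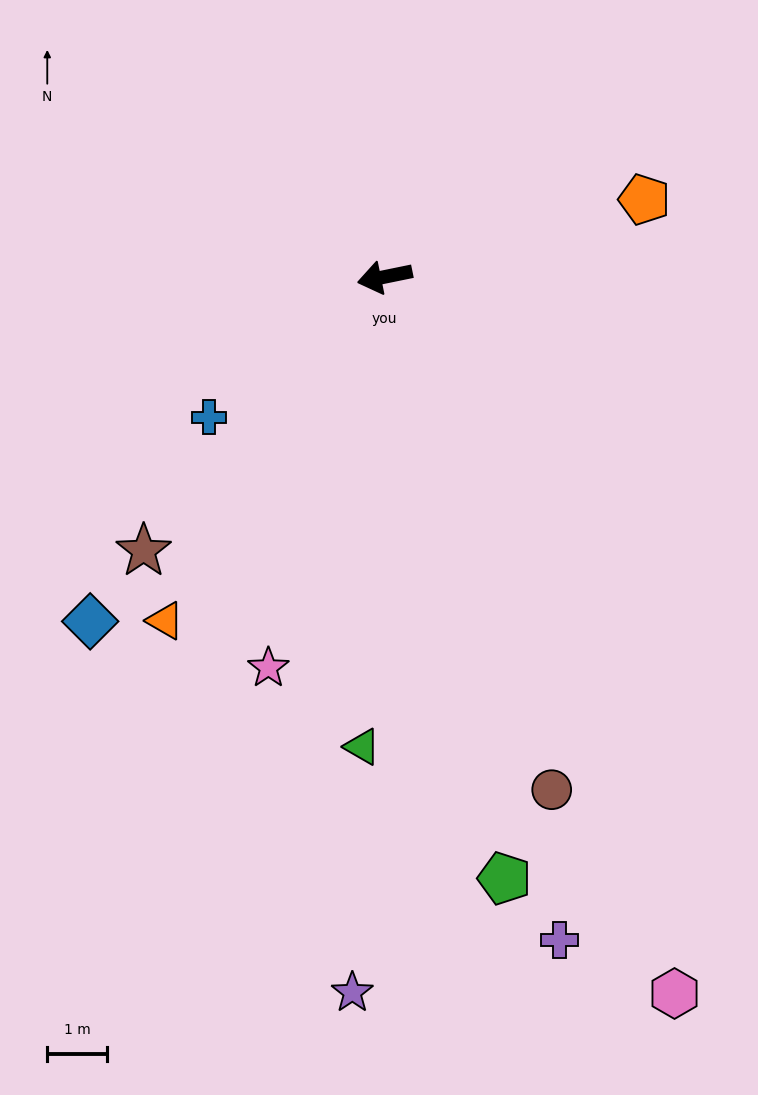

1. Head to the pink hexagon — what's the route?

turn left 100°, forward 12.8 m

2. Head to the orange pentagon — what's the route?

turn right 175°, forward 4.5 m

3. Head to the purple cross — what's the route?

turn left 93°, forward 11.4 m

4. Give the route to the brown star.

turn left 37°, forward 6.1 m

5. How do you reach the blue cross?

turn left 27°, forward 3.7 m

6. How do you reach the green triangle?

turn left 76°, forward 7.8 m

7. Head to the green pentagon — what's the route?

turn left 90°, forward 10.2 m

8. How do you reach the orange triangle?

turn left 46°, forward 6.8 m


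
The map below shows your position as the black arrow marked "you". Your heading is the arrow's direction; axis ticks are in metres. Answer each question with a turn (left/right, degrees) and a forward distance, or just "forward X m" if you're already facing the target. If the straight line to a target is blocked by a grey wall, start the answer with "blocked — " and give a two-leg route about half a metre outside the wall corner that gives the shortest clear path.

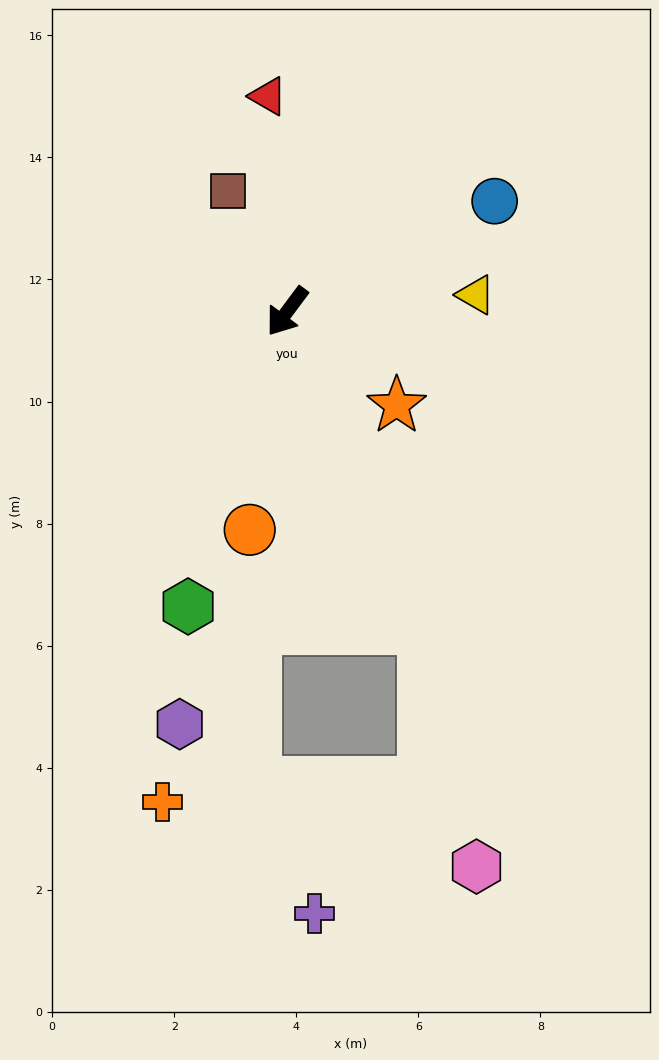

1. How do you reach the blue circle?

turn left 155°, forward 3.8 m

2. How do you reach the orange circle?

turn left 27°, forward 3.6 m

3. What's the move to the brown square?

turn right 117°, forward 2.2 m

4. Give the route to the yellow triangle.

turn left 132°, forward 3.1 m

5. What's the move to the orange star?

turn left 86°, forward 2.4 m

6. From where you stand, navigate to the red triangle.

turn right 138°, forward 3.5 m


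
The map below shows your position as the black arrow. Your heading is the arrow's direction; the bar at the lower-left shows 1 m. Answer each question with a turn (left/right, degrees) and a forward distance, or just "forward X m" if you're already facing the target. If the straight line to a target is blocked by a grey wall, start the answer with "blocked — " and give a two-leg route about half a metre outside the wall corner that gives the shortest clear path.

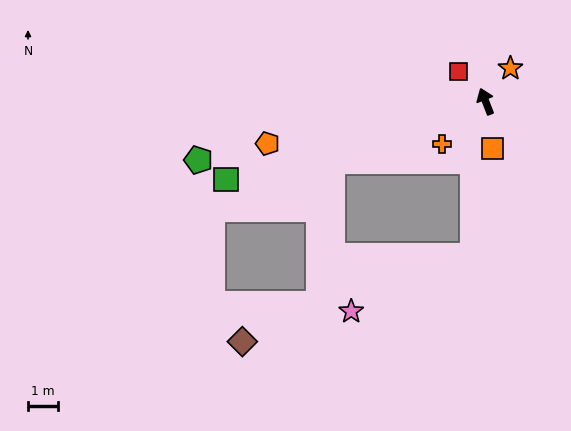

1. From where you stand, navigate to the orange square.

turn left 167°, forward 1.6 m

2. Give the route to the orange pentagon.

turn left 80°, forward 7.3 m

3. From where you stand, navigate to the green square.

turn left 85°, forward 9.0 m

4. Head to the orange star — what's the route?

turn right 58°, forward 1.4 m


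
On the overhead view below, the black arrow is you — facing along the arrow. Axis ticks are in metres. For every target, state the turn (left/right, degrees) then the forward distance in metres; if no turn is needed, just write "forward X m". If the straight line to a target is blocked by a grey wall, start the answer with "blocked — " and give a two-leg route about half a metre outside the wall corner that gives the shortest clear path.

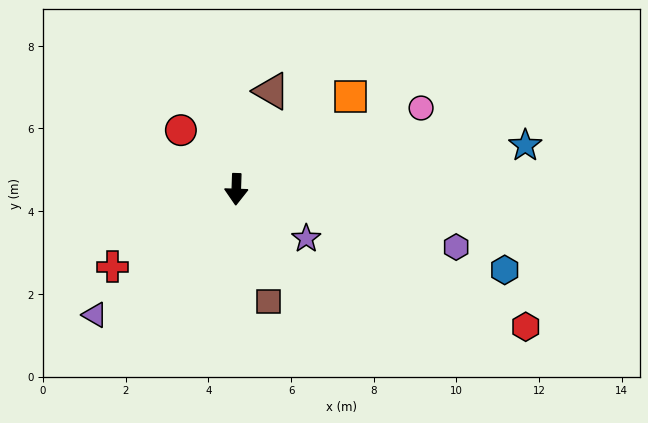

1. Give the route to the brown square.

turn left 18°, forward 2.8 m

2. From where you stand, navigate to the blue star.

turn left 101°, forward 7.1 m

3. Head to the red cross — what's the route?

turn right 56°, forward 3.5 m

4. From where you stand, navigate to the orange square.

turn left 131°, forward 3.6 m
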